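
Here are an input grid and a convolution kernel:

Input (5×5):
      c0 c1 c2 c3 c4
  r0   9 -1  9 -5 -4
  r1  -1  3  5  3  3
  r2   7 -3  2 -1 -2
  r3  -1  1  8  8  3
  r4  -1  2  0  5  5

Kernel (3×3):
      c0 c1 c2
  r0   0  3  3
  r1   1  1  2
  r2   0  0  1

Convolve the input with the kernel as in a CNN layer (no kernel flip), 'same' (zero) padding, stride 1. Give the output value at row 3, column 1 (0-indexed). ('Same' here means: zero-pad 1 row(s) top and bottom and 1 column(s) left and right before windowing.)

13

The receptive field on the zero-padded input at this output position is [7 -3 2 / -1 1 8 / -1 2 0]. Elementwise product with the kernel and sum: -3·3 + 2·3 + -1·1 + 1·1 + 8·2 + 0·1.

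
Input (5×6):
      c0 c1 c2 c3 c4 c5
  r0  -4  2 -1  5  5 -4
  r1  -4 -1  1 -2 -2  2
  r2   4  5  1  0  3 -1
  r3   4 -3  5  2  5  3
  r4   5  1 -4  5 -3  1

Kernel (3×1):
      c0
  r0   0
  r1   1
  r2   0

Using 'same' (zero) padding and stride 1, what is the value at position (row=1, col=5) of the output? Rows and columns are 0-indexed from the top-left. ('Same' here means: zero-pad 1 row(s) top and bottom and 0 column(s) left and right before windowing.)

The receptive field on the zero-padded input at this output position is [-4 / 2 / -1]. Elementwise product with the kernel and sum: 2·1.

2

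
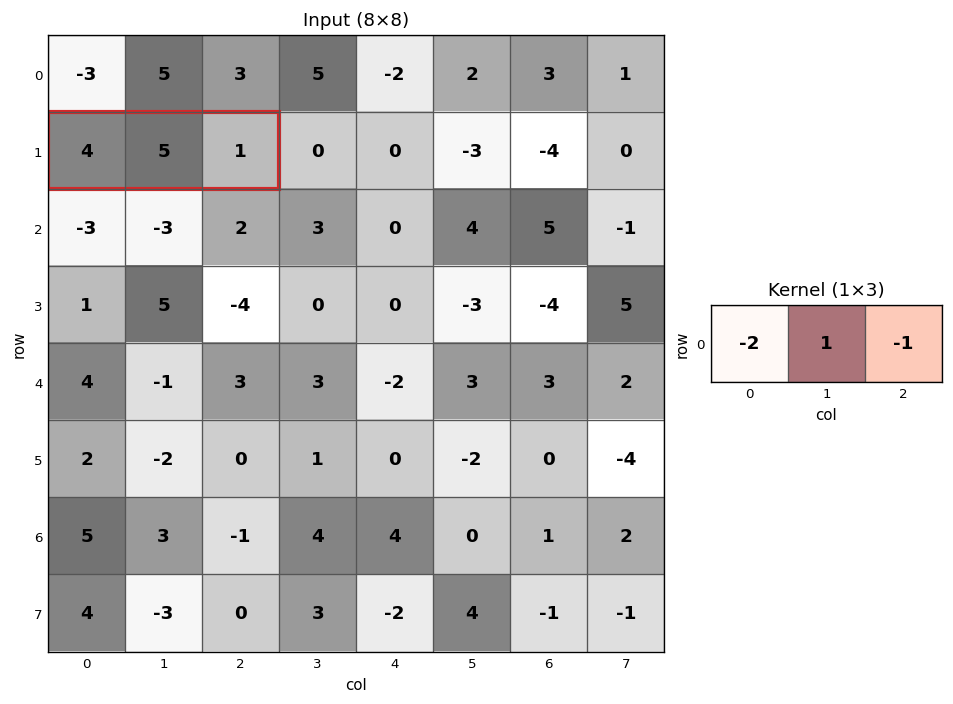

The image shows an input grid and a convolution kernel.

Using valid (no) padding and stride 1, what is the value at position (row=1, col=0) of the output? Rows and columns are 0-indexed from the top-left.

-4

The receptive field on the input at this output position is [4 5 1]. Elementwise product with the kernel and sum: 4·-2 + 5·1 + 1·-1.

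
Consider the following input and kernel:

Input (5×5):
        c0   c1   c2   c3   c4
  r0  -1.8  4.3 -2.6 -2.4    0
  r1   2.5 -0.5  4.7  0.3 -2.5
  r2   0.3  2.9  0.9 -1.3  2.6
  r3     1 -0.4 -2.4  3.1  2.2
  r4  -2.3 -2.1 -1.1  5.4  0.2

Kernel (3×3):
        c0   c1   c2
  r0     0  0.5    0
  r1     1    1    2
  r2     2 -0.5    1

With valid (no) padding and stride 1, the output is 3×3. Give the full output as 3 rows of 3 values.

Output[0,0]: The receptive field on the input at this output position is [-1.8 4.3 -2.6 / 2.5 -0.5 4.7 / 0.3 2.9 0.9]. Elementwise product with the kernel and sum: 4.3·0.5 + 2.5·1 + -0.5·1 + 4.7·2 + 0.3·2 + 2.9·-0.5 + 0.9·1.
Output[0,1]: The receptive field on the input at this output position is [4.3 -2.6 -2.4 / -0.5 4.7 0.3 / 2.9 0.9 -1.3]. Elementwise product with the kernel and sum: -2.6·0.5 + -0.5·1 + 4.7·1 + 0.3·2 + 2.9·2 + 0.9·-0.5 + -1.3·1.

13.6 7.55 3.85
4.55 7.05 0.8
-7.4 5.6 -0.25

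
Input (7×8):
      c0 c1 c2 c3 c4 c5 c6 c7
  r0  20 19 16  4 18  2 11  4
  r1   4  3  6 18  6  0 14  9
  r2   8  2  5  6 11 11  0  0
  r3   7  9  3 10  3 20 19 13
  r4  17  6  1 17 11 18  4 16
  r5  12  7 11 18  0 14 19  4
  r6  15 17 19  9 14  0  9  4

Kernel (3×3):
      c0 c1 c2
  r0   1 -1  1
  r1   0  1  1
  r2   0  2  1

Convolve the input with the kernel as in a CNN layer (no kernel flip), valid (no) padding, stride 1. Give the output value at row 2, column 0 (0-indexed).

36

The receptive field on the input at this output position is [8 2 5 / 7 9 3 / 17 6 1]. Elementwise product with the kernel and sum: 8·1 + 2·-1 + 5·1 + 9·1 + 3·1 + 6·2 + 1·1.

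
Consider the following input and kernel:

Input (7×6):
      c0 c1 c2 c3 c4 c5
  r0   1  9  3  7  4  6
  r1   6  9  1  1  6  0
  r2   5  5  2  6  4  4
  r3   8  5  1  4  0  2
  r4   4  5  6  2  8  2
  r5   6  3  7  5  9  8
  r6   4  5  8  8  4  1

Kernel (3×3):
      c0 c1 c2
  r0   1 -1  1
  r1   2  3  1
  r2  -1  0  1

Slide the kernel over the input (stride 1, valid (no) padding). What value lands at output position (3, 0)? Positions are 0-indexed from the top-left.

The receptive field on the input at this output position is [8 5 1 / 4 5 6 / 6 3 7]. Elementwise product with the kernel and sum: 8·1 + 5·-1 + 1·1 + 4·2 + 5·3 + 6·1 + 6·-1 + 7·1.

34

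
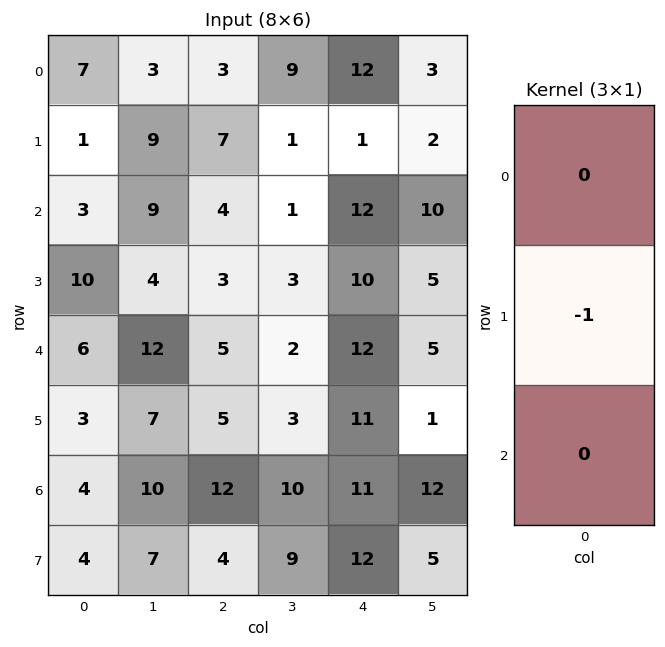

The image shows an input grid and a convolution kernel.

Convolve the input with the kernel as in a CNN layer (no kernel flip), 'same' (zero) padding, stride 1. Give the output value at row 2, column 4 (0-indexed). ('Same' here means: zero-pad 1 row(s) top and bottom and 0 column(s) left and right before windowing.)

The receptive field on the zero-padded input at this output position is [1 / 12 / 10]. Elementwise product with the kernel and sum: 12·-1.

-12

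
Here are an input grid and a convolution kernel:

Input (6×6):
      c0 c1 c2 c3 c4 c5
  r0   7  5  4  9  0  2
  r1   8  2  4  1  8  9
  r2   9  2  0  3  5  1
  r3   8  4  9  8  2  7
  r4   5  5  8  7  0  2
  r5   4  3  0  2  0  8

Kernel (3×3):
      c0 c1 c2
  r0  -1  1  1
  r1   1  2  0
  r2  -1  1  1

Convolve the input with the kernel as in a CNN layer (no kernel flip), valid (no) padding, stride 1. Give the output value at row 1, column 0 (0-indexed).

The receptive field on the input at this output position is [8 2 4 / 9 2 0 / 8 4 9]. Elementwise product with the kernel and sum: 8·-1 + 2·1 + 4·1 + 9·1 + 2·2 + 8·-1 + 4·1 + 9·1.

16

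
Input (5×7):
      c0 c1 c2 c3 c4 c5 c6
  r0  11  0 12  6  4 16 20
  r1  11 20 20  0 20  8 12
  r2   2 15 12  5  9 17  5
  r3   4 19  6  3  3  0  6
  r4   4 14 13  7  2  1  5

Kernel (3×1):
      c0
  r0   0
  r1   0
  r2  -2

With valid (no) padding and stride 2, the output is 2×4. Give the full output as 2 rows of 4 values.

-4 -24 -18 -10
-8 -26 -4 -10

Output[0,0]: The receptive field on the input at this output position is [11 / 11 / 2]. Elementwise product with the kernel and sum: 2·-2.
Output[0,1]: The receptive field on the input at this output position is [12 / 20 / 12]. Elementwise product with the kernel and sum: 12·-2.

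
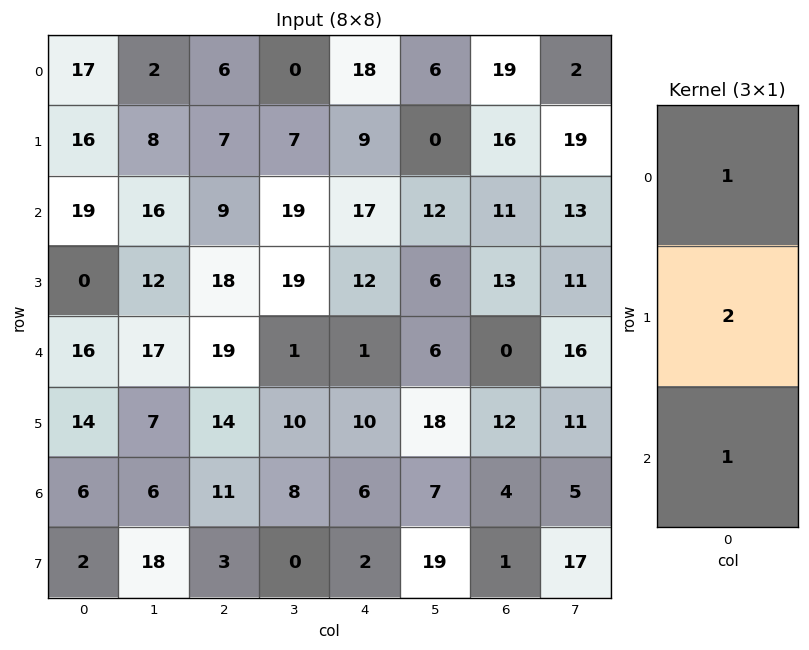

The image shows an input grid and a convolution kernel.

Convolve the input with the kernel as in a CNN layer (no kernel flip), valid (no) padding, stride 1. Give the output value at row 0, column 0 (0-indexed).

The receptive field on the input at this output position is [17 / 16 / 19]. Elementwise product with the kernel and sum: 17·1 + 16·2 + 19·1.

68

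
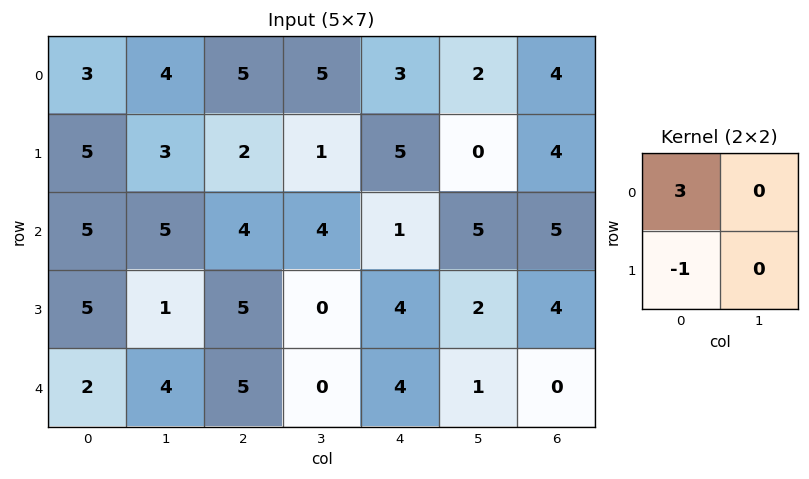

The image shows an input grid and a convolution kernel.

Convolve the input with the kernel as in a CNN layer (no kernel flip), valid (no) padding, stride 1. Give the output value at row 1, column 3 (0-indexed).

The receptive field on the input at this output position is [1 5 / 4 1]. Elementwise product with the kernel and sum: 1·3 + 4·-1.

-1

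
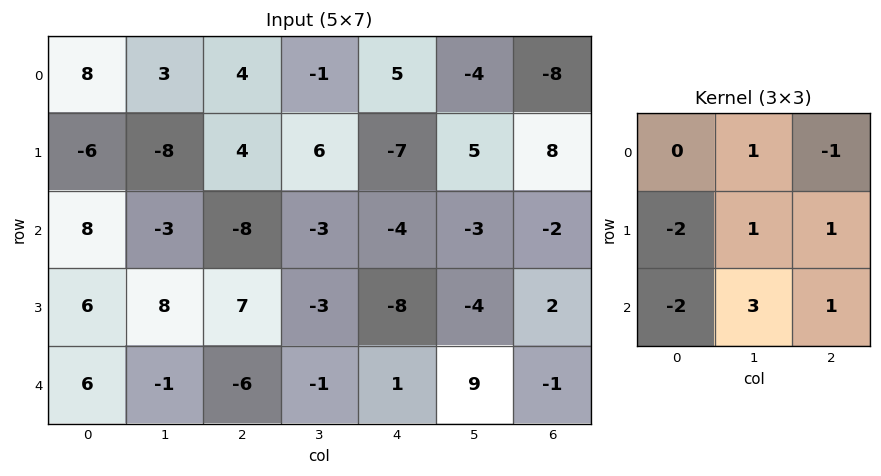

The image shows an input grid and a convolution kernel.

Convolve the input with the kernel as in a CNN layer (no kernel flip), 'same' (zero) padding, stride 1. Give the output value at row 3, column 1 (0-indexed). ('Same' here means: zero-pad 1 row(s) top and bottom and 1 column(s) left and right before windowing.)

The receptive field on the zero-padded input at this output position is [8 -3 -8 / 6 8 7 / 6 -1 -6]. Elementwise product with the kernel and sum: -3·1 + -8·-1 + 6·-2 + 8·1 + 7·1 + 6·-2 + -1·3 + -6·1.

-13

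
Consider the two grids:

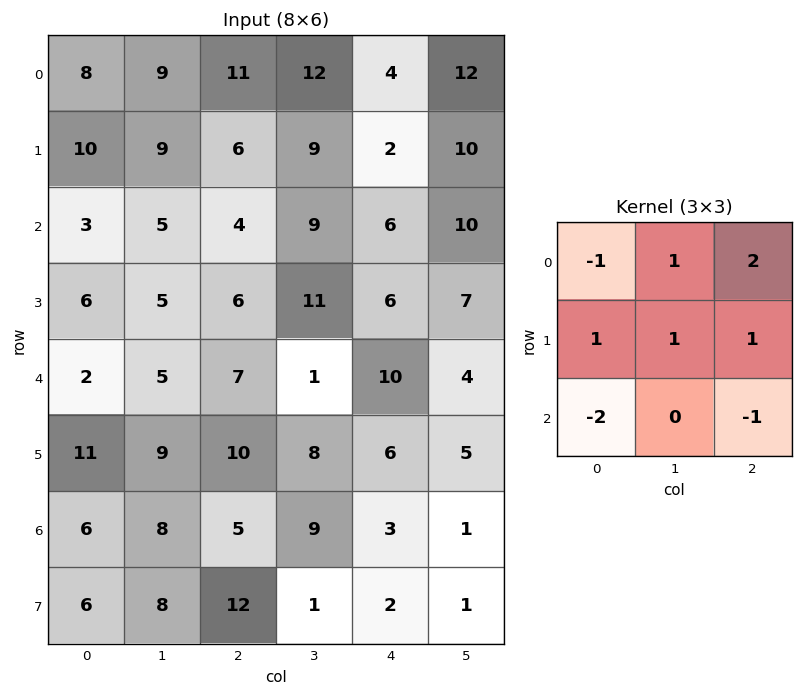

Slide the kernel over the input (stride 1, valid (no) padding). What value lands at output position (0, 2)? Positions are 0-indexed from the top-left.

The receptive field on the input at this output position is [11 12 4 / 6 9 2 / 4 9 6]. Elementwise product with the kernel and sum: 11·-1 + 12·1 + 4·2 + 6·1 + 9·1 + 2·1 + 4·-2 + 6·-1.

12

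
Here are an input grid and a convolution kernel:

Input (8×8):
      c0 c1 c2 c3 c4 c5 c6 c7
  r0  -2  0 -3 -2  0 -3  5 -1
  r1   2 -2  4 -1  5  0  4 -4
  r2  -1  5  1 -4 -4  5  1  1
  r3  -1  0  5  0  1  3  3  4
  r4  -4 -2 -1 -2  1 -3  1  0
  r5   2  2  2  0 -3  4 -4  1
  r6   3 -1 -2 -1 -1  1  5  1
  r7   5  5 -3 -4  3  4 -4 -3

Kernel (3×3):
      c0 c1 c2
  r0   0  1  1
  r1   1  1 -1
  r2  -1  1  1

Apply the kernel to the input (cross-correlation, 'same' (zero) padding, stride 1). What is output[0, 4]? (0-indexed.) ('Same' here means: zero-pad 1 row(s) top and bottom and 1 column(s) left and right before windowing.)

7

The receptive field on the zero-padded input at this output position is [0 0 0 / -2 0 -3 / -1 5 0]. Elementwise product with the kernel and sum: 0·1 + 0·1 + -2·1 + 0·1 + -3·-1 + -1·-1 + 5·1 + 0·1.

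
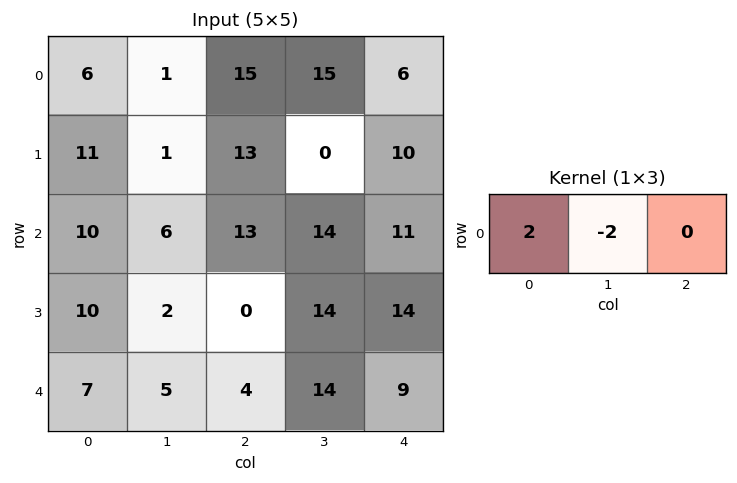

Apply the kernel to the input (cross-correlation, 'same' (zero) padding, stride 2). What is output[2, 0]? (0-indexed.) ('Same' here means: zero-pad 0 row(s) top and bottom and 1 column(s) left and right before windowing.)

The receptive field on the zero-padded input at this output position is [0 7 5]. Elementwise product with the kernel and sum: 0·2 + 7·-2.

-14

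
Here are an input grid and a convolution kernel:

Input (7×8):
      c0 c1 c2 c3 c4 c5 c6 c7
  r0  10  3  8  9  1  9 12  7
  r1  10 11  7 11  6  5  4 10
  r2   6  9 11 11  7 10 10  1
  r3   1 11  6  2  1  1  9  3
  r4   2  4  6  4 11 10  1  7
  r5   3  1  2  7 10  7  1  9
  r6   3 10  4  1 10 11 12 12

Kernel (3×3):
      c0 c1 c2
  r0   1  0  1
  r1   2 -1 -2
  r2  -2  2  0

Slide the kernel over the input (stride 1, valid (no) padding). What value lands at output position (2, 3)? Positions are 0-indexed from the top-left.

36

The receptive field on the input at this output position is [11 7 10 / 2 1 1 / 4 11 10]. Elementwise product with the kernel and sum: 11·1 + 10·1 + 2·2 + 1·-1 + 1·-2 + 4·-2 + 11·2.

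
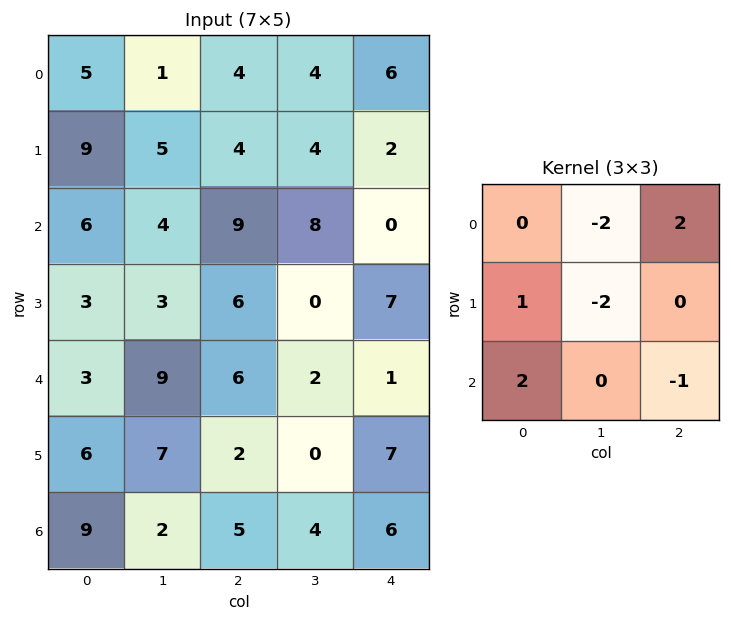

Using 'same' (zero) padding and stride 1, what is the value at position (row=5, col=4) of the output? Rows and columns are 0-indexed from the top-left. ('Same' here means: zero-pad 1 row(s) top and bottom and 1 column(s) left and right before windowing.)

The receptive field on the zero-padded input at this output position is [2 1 0 / 0 7 0 / 4 6 0]. Elementwise product with the kernel and sum: 1·-2 + 0·2 + 0·1 + 7·-2 + 4·2 + 0·-1.

-8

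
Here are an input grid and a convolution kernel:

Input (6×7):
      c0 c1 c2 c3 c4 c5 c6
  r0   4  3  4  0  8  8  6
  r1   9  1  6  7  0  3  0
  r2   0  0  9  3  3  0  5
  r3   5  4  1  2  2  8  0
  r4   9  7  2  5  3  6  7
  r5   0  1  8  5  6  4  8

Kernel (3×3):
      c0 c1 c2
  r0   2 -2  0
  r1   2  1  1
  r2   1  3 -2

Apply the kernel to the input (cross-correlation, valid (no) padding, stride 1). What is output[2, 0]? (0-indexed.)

41

The receptive field on the input at this output position is [0 0 9 / 5 4 1 / 9 7 2]. Elementwise product with the kernel and sum: 0·2 + 0·-2 + 5·2 + 4·1 + 1·1 + 9·1 + 7·3 + 2·-2.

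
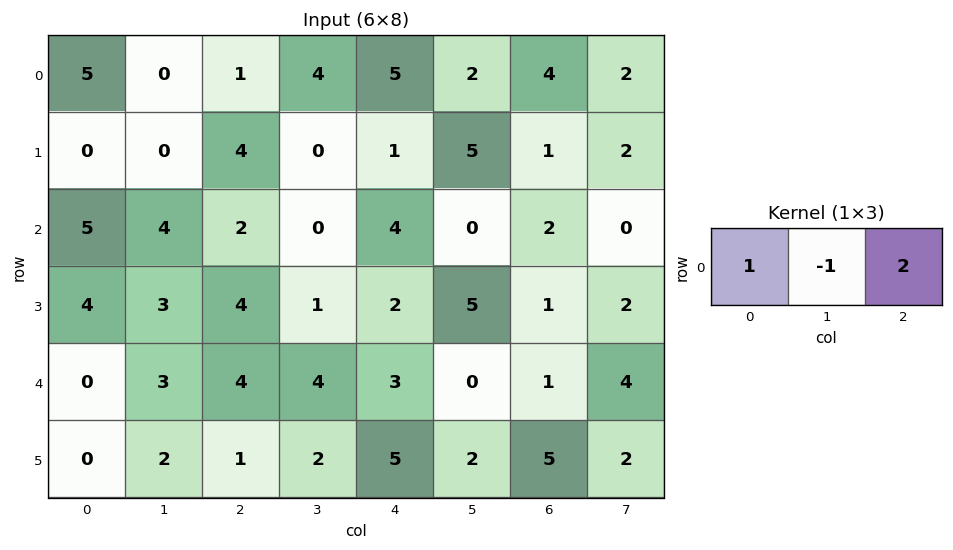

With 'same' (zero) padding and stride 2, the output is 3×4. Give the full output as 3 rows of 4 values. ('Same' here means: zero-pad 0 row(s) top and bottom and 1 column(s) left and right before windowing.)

Output[0,0]: The receptive field on the zero-padded input at this output position is [0 5 0]. Elementwise product with the kernel and sum: 0·1 + 5·-1 + 0·2.

-5 7 3 2
3 2 -4 -2
6 7 1 7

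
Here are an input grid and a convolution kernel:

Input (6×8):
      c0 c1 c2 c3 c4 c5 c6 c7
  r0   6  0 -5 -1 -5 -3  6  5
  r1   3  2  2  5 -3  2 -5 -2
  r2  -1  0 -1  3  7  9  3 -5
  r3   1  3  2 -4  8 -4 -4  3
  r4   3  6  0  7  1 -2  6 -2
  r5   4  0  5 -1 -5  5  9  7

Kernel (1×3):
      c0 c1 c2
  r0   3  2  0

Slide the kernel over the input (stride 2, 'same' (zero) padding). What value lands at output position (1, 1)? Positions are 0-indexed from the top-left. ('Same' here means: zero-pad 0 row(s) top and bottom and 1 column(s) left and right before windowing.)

-2

The receptive field on the zero-padded input at this output position is [0 -1 3]. Elementwise product with the kernel and sum: 0·3 + -1·2.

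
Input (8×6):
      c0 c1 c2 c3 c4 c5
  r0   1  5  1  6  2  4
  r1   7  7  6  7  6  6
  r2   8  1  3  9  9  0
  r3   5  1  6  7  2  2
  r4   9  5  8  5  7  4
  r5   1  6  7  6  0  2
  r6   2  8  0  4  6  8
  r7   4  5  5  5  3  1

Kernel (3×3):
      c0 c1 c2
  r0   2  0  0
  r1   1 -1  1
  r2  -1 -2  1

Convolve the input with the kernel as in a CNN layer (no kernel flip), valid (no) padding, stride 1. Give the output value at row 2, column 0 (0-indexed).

The receptive field on the input at this output position is [8 1 3 / 5 1 6 / 9 5 8]. Elementwise product with the kernel and sum: 8·2 + 5·1 + 1·-1 + 6·1 + 9·-1 + 5·-2 + 8·1.

15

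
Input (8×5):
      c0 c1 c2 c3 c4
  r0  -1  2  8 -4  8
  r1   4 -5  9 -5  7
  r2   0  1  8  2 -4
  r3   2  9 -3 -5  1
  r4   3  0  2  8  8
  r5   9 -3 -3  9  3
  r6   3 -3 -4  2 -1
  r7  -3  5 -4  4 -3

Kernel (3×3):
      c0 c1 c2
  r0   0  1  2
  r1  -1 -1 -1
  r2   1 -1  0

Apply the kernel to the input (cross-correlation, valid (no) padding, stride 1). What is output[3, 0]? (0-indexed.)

10

The receptive field on the input at this output position is [2 9 -3 / 3 0 2 / 9 -3 -3]. Elementwise product with the kernel and sum: 9·1 + -3·2 + 3·-1 + 0·-1 + 2·-1 + 9·1 + -3·-1.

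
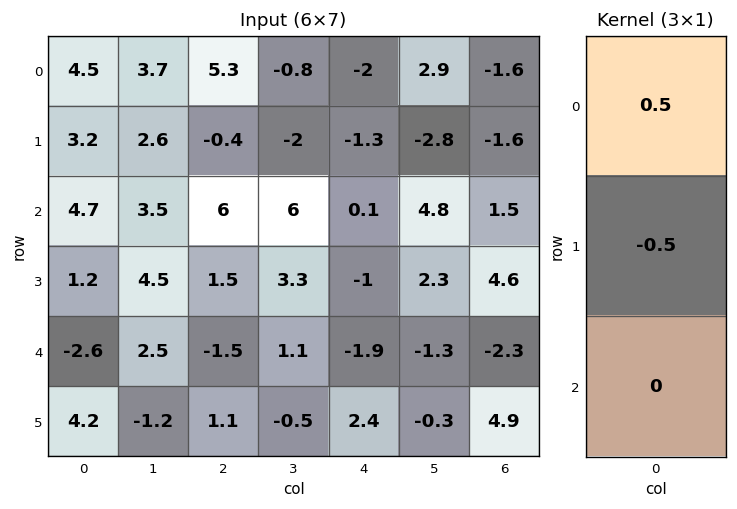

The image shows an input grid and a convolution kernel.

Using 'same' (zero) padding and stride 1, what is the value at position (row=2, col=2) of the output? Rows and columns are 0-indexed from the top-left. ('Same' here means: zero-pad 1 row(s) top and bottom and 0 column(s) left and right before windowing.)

-3.2

The receptive field on the zero-padded input at this output position is [-0.4 / 6 / 1.5]. Elementwise product with the kernel and sum: -0.4·0.5 + 6·-0.5.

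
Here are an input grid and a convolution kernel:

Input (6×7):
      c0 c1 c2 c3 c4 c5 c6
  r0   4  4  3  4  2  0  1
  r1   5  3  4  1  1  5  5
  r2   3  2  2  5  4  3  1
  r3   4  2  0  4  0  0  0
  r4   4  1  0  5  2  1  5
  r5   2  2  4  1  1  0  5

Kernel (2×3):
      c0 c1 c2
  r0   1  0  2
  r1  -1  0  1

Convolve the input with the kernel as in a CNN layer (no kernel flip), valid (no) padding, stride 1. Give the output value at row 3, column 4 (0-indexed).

3

The receptive field on the input at this output position is [0 0 0 / 2 1 5]. Elementwise product with the kernel and sum: 0·1 + 0·2 + 2·-1 + 5·1.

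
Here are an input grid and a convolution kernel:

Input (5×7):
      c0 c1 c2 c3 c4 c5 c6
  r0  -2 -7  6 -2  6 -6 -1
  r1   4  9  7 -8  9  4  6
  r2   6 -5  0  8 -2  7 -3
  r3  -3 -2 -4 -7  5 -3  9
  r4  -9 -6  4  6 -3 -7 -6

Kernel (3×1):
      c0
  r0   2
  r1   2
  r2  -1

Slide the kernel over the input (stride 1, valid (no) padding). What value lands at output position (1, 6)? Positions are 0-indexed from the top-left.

-3

The receptive field on the input at this output position is [6 / -3 / 9]. Elementwise product with the kernel and sum: 6·2 + -3·2 + 9·-1.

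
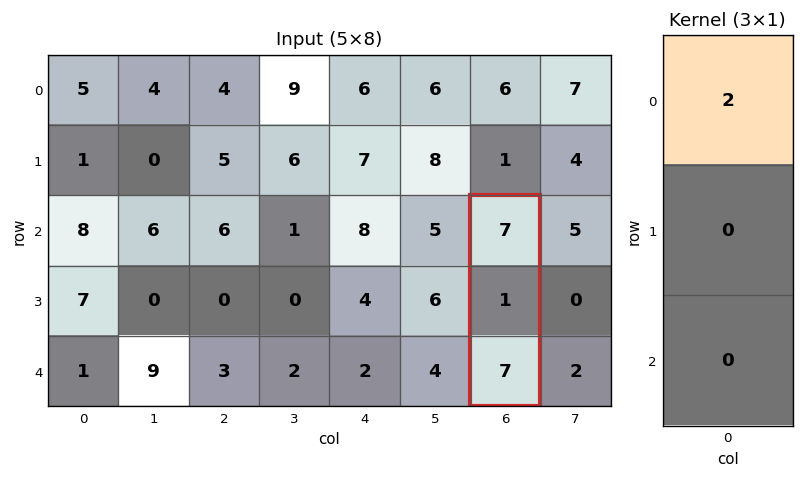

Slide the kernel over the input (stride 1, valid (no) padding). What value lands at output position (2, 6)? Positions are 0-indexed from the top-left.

The receptive field on the input at this output position is [7 / 1 / 7]. Elementwise product with the kernel and sum: 7·2.

14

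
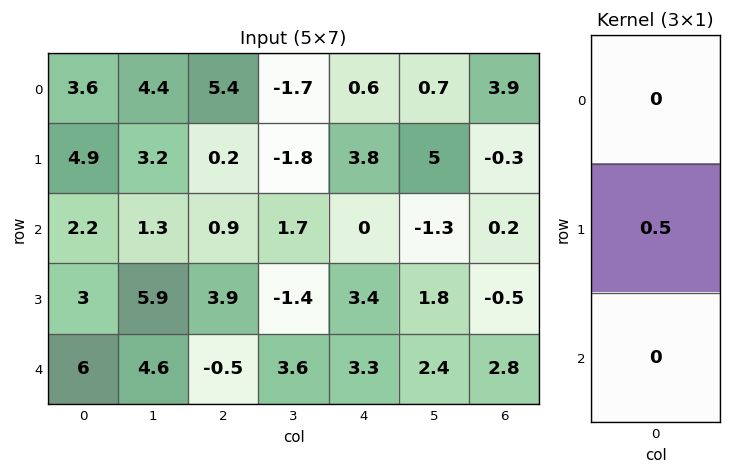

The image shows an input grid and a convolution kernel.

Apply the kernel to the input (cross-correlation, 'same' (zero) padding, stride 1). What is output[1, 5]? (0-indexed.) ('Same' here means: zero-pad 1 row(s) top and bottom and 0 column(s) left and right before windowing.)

2.5

The receptive field on the zero-padded input at this output position is [0.7 / 5 / -1.3]. Elementwise product with the kernel and sum: 5·0.5.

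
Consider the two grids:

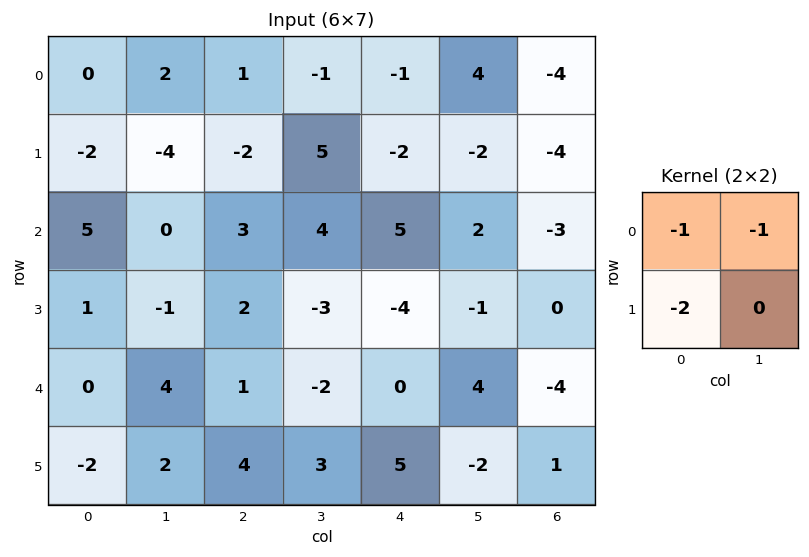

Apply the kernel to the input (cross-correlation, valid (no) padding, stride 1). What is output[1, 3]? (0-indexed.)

-11

The receptive field on the input at this output position is [5 -2 / 4 5]. Elementwise product with the kernel and sum: 5·-1 + -2·-1 + 4·-2.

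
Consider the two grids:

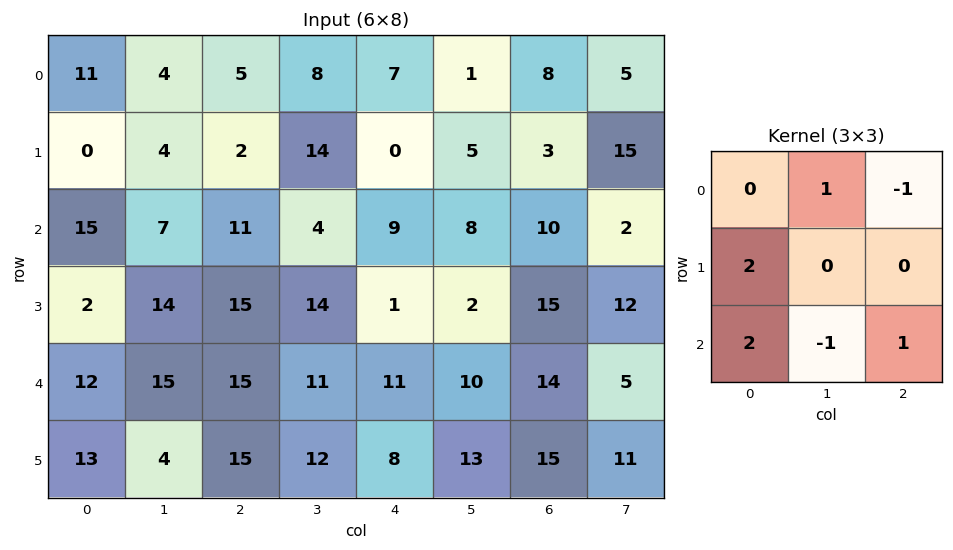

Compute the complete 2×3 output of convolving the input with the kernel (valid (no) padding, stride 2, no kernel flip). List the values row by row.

Output[0,0]: The receptive field on the input at this output position is [11 4 5 / 0 4 2 / 15 7 11]. Elementwise product with the kernel and sum: 4·1 + 5·-1 + 0·2 + 15·2 + 7·-1 + 11·1.
Output[0,1]: The receptive field on the input at this output position is [5 8 7 / 2 14 0 / 11 4 9]. Elementwise product with the kernel and sum: 8·1 + 7·-1 + 2·2 + 11·2 + 4·-1 + 9·1.

33 32 13
24 55 26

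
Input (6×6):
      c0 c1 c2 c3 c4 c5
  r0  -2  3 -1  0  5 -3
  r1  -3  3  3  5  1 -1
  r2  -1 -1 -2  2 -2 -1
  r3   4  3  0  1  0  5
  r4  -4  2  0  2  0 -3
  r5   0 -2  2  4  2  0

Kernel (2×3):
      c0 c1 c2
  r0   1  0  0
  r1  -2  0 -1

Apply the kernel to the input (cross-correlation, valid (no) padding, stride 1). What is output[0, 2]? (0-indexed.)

-8

The receptive field on the input at this output position is [-1 0 5 / 3 5 1]. Elementwise product with the kernel and sum: -1·1 + 3·-2 + 1·-1.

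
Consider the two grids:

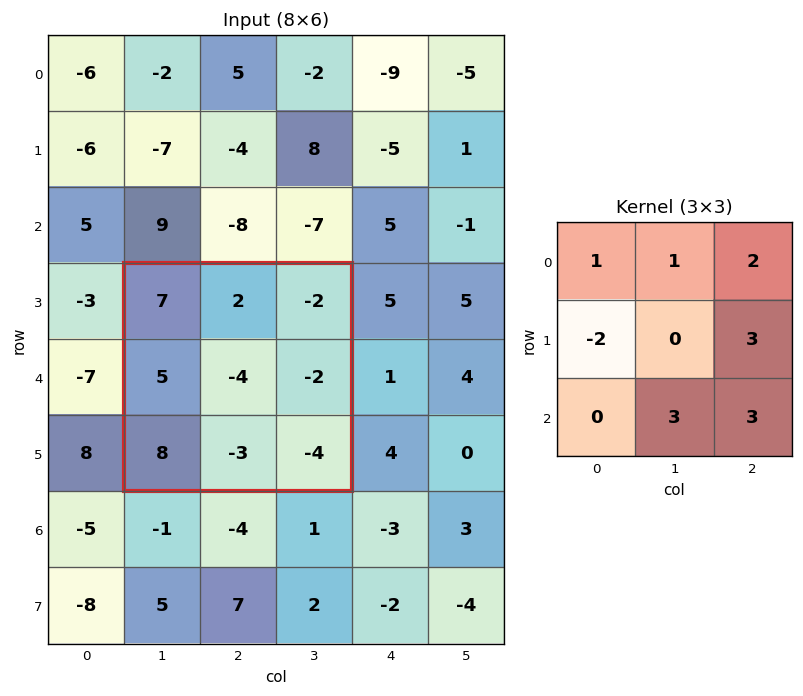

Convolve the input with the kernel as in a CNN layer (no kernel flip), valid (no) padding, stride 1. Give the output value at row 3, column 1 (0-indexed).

-32

The receptive field on the input at this output position is [7 2 -2 / 5 -4 -2 / 8 -3 -4]. Elementwise product with the kernel and sum: 7·1 + 2·1 + -2·2 + 5·-2 + -2·3 + -3·3 + -4·3.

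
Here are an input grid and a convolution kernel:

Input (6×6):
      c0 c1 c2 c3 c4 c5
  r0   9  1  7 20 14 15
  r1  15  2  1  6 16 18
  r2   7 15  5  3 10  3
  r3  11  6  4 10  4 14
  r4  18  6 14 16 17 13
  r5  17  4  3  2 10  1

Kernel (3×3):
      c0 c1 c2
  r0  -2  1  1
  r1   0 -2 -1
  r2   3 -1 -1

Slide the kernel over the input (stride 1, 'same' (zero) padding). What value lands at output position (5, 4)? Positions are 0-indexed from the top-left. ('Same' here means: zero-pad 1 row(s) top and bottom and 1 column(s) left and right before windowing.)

The receptive field on the zero-padded input at this output position is [16 17 13 / 2 10 1 / 0 0 0]. Elementwise product with the kernel and sum: 16·-2 + 17·1 + 13·1 + 10·-2 + 1·-1 + 0·3 + 0·-1 + 0·-1.

-23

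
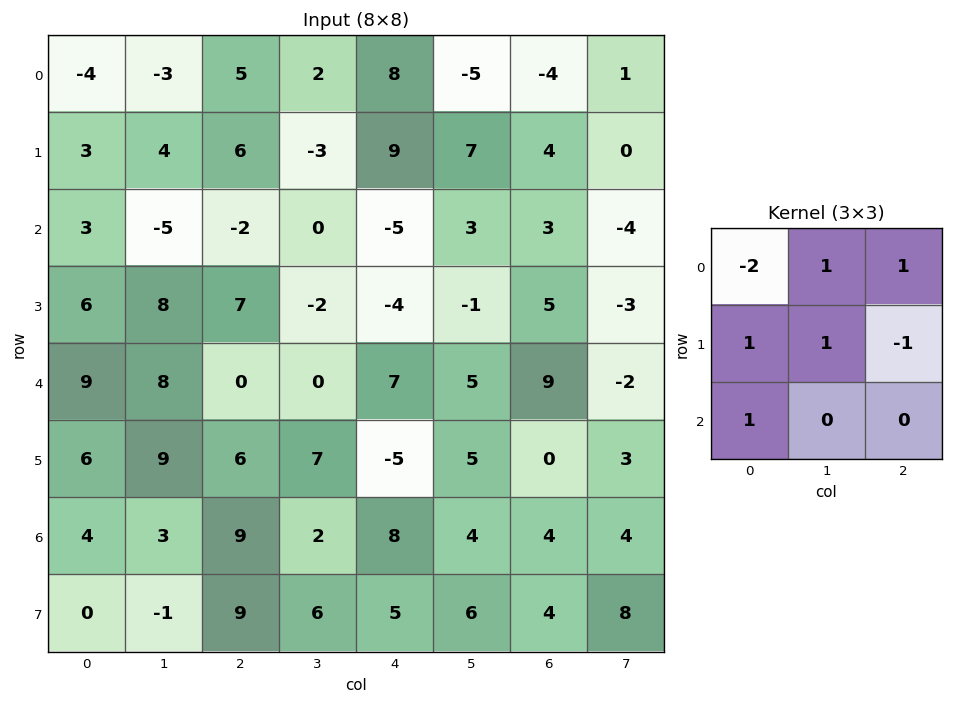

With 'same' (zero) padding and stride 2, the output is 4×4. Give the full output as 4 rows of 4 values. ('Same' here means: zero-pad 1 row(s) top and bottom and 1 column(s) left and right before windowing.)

-1 4 12 -3
15 -4 12 -1
15 6 8 25
16 4 -2 3

Output[0,0]: The receptive field on the zero-padded input at this output position is [0 0 0 / 0 -4 -3 / 0 3 4]. Elementwise product with the kernel and sum: 0·-2 + 0·1 + 0·1 + 0·1 + -4·1 + -3·-1 + 0·1.
Output[0,1]: The receptive field on the zero-padded input at this output position is [0 0 0 / -3 5 2 / 4 6 -3]. Elementwise product with the kernel and sum: 0·-2 + 0·1 + 0·1 + -3·1 + 5·1 + 2·-1 + 4·1.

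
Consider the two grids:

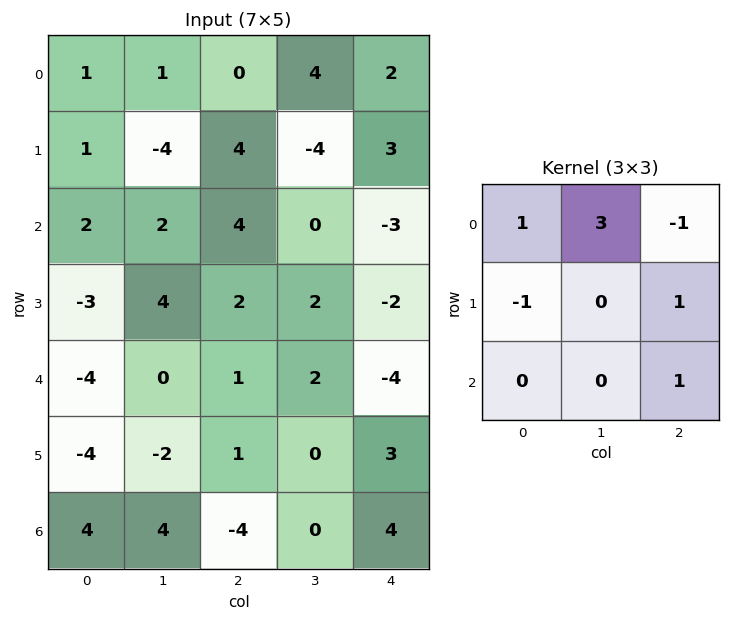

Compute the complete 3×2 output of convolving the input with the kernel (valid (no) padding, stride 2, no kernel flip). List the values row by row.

11 6
10 -1
-4 17

Output[0,0]: The receptive field on the input at this output position is [1 1 0 / 1 -4 4 / 2 2 4]. Elementwise product with the kernel and sum: 1·1 + 1·3 + 0·-1 + 1·-1 + 4·1 + 4·1.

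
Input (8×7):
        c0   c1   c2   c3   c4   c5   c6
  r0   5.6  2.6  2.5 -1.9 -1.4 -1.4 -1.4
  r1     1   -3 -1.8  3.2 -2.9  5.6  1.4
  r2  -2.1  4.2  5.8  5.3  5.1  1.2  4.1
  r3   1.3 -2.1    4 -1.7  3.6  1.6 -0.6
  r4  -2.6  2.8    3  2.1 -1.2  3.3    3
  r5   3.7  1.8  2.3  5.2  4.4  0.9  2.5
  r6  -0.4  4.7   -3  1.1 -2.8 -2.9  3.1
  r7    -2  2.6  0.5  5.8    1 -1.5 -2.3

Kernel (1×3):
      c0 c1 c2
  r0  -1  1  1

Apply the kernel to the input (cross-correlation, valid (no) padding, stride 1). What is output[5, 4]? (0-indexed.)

The receptive field on the input at this output position is [4.4 0.9 2.5]. Elementwise product with the kernel and sum: 4.4·-1 + 0.9·1 + 2.5·1.

-1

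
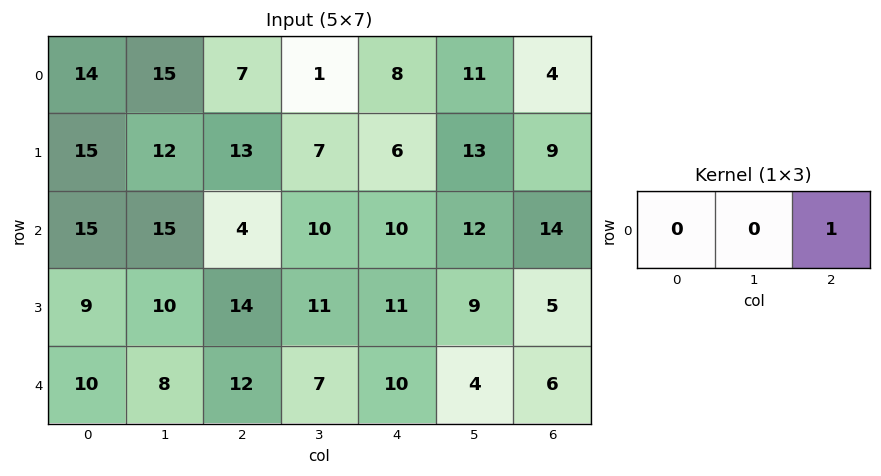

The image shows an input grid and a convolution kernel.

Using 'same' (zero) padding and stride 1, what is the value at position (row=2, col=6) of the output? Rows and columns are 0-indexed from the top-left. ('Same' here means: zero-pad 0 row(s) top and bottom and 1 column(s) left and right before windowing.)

0

The receptive field on the zero-padded input at this output position is [12 14 0]. Elementwise product with the kernel and sum: 0·1.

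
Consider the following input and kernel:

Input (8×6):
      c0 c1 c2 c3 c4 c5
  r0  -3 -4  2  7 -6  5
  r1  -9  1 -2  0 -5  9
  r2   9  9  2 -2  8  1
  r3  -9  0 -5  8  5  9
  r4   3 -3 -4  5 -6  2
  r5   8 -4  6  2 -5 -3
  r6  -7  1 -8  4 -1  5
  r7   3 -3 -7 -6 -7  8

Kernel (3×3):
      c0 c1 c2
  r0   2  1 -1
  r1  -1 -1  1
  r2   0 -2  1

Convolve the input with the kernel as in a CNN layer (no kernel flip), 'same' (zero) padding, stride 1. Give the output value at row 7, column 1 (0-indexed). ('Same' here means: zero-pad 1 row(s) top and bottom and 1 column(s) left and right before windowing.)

-12

The receptive field on the zero-padded input at this output position is [-7 1 -8 / 3 -3 -7 / 0 0 0]. Elementwise product with the kernel and sum: -7·2 + 1·1 + -8·-1 + 3·-1 + -3·-1 + -7·1 + 0·-2 + 0·1.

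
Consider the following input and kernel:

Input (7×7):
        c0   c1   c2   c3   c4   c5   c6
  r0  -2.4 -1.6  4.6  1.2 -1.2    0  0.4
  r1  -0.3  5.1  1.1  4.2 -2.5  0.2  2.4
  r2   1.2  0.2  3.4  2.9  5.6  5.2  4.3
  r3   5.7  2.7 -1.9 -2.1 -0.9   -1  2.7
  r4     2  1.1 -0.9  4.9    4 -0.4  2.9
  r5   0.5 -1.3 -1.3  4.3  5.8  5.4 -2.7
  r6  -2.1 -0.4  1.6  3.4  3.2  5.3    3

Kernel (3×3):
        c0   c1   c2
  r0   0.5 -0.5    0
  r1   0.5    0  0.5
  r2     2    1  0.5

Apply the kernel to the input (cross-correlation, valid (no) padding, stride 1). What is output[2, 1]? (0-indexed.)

2.45

The receptive field on the input at this output position is [0.2 3.4 2.9 / 2.7 -1.9 -2.1 / 1.1 -0.9 4.9]. Elementwise product with the kernel and sum: 0.2·0.5 + 3.4·-0.5 + 2.7·0.5 + -2.1·0.5 + 1.1·2 + -0.9·1 + 4.9·0.5.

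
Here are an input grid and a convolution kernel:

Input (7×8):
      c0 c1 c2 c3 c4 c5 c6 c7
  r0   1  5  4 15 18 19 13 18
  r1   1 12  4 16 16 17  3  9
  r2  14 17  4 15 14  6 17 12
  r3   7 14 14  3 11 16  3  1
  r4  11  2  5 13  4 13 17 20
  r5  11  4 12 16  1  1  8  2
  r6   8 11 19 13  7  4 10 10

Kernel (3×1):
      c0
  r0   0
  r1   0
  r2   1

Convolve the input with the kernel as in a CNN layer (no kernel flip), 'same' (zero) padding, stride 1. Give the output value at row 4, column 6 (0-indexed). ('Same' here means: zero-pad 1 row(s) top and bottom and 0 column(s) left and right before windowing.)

8

The receptive field on the zero-padded input at this output position is [3 / 17 / 8]. Elementwise product with the kernel and sum: 8·1.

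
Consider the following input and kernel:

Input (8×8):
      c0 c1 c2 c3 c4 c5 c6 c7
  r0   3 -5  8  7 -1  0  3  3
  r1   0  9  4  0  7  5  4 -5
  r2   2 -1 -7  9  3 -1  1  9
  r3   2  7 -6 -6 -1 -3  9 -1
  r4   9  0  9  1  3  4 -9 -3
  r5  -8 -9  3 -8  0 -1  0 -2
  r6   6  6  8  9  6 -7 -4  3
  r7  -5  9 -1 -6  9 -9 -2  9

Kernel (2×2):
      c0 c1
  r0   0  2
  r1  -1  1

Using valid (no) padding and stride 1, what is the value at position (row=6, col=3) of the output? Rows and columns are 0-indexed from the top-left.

The receptive field on the input at this output position is [9 6 / -6 9]. Elementwise product with the kernel and sum: 6·2 + -6·-1 + 9·1.

27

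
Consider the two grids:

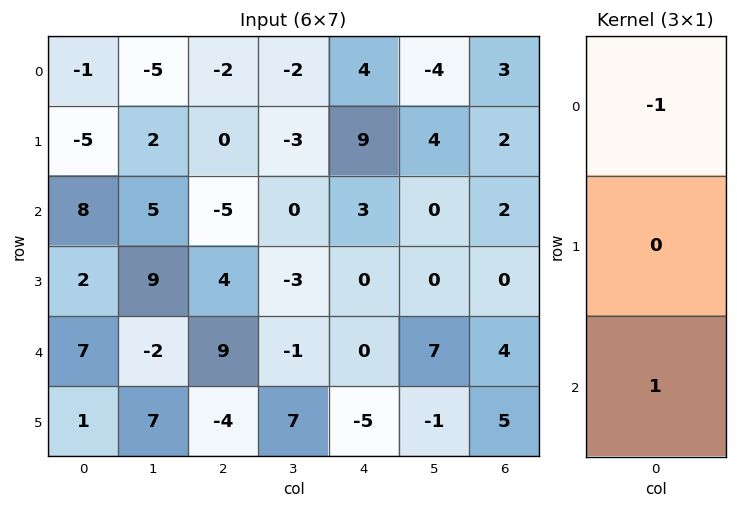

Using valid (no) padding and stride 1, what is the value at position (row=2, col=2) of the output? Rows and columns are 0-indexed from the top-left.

14

The receptive field on the input at this output position is [-5 / 4 / 9]. Elementwise product with the kernel and sum: -5·-1 + 9·1.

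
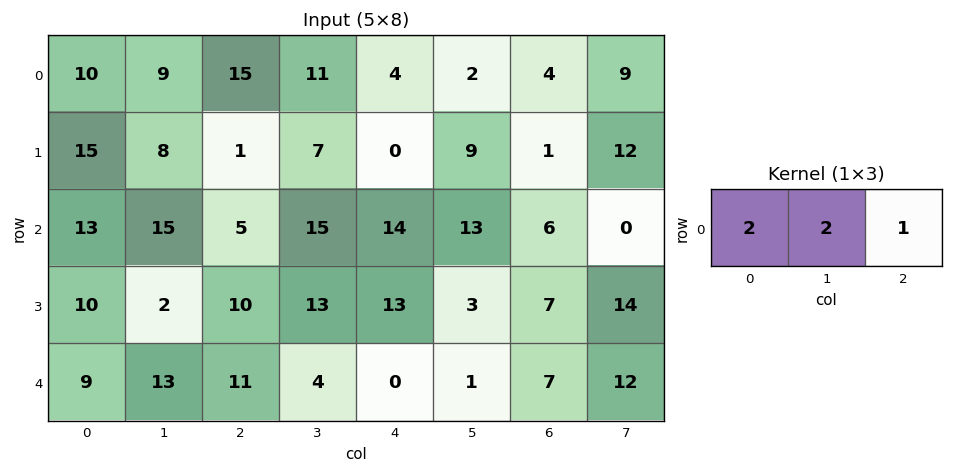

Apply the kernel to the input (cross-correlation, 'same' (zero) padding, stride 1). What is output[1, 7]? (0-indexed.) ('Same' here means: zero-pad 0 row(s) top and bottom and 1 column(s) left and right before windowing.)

The receptive field on the zero-padded input at this output position is [1 12 0]. Elementwise product with the kernel and sum: 1·2 + 12·2 + 0·1.

26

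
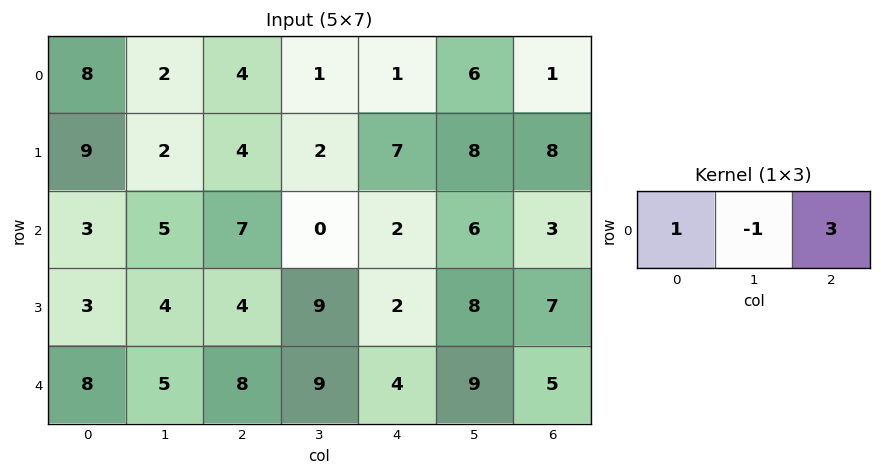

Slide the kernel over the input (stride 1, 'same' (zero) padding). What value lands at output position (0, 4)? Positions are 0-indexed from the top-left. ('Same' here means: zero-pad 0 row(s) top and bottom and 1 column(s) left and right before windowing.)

The receptive field on the zero-padded input at this output position is [1 1 6]. Elementwise product with the kernel and sum: 1·1 + 1·-1 + 6·3.

18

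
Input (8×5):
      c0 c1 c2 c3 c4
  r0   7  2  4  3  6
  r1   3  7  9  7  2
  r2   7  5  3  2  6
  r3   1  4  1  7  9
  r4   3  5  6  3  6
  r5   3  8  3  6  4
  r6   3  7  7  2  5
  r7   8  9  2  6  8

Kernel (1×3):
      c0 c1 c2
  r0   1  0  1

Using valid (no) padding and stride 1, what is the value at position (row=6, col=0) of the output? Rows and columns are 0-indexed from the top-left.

10

The receptive field on the input at this output position is [3 7 7]. Elementwise product with the kernel and sum: 3·1 + 7·1.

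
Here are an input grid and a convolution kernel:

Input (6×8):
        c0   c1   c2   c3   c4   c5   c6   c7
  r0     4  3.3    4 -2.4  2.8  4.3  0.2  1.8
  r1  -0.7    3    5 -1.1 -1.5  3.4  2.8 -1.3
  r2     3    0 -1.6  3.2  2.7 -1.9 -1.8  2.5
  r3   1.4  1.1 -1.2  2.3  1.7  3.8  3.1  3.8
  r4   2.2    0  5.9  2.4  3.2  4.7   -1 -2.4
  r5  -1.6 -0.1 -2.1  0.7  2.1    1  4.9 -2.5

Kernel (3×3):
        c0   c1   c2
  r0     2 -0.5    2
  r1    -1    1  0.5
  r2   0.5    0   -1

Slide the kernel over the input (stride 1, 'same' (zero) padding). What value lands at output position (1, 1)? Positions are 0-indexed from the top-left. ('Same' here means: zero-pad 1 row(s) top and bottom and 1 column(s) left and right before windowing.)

The receptive field on the zero-padded input at this output position is [4 3.3 4 / -0.7 3 5 / 3 0 -1.6]. Elementwise product with the kernel and sum: 4·2 + 3.3·-0.5 + 4·2 + -0.7·-1 + 3·1 + 5·0.5 + 3·0.5 + -1.6·-1.

23.65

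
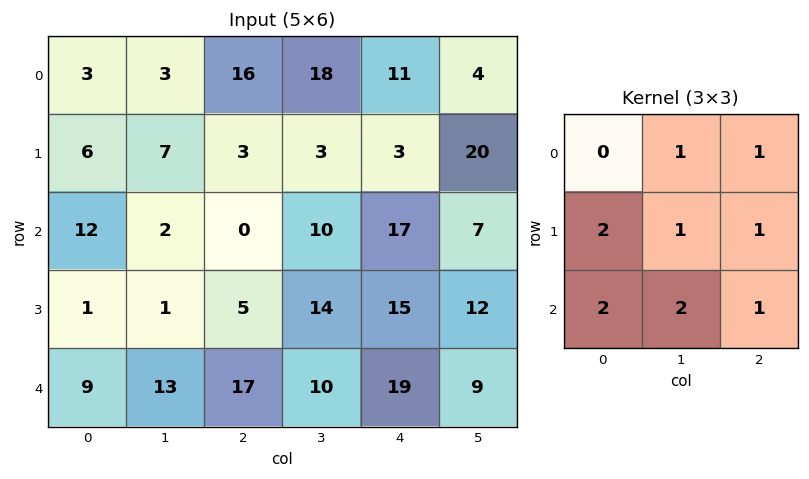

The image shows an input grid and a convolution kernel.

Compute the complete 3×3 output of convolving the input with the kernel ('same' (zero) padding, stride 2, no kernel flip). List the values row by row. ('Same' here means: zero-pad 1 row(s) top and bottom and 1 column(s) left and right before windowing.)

25 63 83
30 46 137
24 72 75

Output[0,0]: The receptive field on the zero-padded input at this output position is [0 0 0 / 0 3 3 / 0 6 7]. Elementwise product with the kernel and sum: 0·1 + 0·1 + 0·2 + 3·1 + 3·1 + 0·2 + 6·2 + 7·1.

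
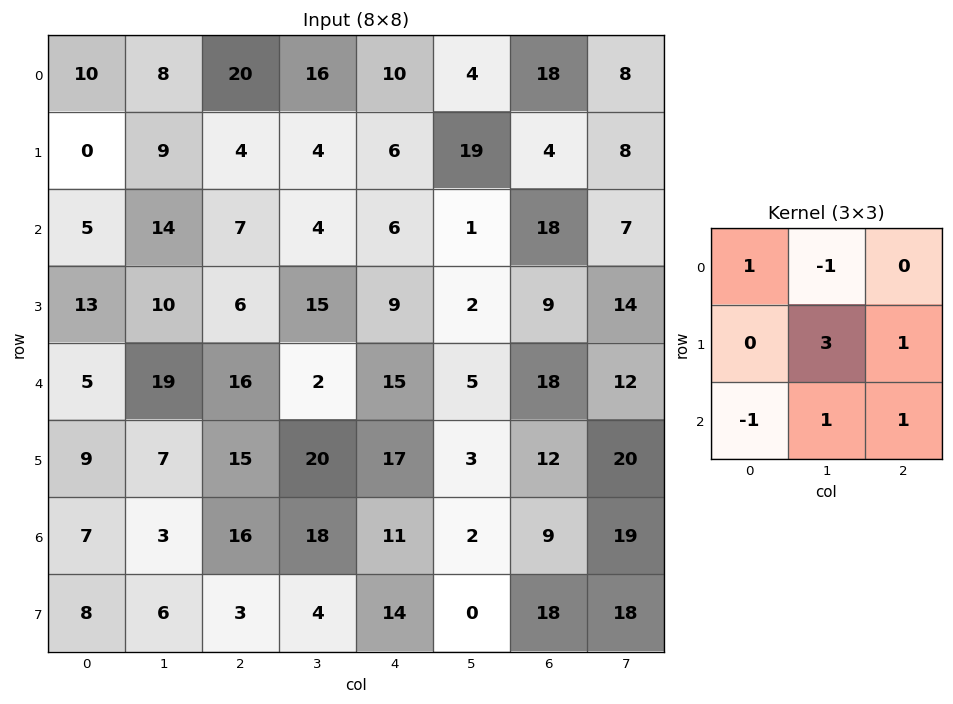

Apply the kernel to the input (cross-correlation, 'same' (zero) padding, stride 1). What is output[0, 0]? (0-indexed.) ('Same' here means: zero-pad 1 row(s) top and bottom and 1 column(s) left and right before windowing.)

47

The receptive field on the zero-padded input at this output position is [0 0 0 / 0 10 8 / 0 0 9]. Elementwise product with the kernel and sum: 0·1 + 0·-1 + 10·3 + 8·1 + 0·-1 + 0·1 + 9·1.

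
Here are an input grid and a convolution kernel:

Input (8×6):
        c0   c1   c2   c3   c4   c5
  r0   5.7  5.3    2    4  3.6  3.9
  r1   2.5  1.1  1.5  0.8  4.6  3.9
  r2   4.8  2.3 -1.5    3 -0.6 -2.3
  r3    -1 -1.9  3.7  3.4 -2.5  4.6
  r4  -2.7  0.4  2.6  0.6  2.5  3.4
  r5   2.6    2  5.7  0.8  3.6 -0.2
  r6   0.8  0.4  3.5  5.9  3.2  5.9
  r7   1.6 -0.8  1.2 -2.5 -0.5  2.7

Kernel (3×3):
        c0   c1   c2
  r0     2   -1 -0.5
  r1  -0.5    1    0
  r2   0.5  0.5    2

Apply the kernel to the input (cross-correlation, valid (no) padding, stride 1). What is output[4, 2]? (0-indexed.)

12.4

The receptive field on the input at this output position is [2.6 0.6 2.5 / 5.7 0.8 3.6 / 3.5 5.9 3.2]. Elementwise product with the kernel and sum: 2.6·2 + 0.6·-1 + 2.5·-0.5 + 5.7·-0.5 + 0.8·1 + 3.5·0.5 + 5.9·0.5 + 3.2·2.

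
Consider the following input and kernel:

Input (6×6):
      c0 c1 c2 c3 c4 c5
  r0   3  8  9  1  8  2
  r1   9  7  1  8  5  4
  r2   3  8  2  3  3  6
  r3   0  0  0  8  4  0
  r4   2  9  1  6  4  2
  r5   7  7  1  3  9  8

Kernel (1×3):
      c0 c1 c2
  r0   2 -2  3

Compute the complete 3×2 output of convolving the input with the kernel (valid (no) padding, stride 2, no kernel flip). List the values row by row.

17 40
-4 7
-11 2

Output[0,0]: The receptive field on the input at this output position is [3 8 9]. Elementwise product with the kernel and sum: 3·2 + 8·-2 + 9·3.
Output[0,1]: The receptive field on the input at this output position is [9 1 8]. Elementwise product with the kernel and sum: 9·2 + 1·-2 + 8·3.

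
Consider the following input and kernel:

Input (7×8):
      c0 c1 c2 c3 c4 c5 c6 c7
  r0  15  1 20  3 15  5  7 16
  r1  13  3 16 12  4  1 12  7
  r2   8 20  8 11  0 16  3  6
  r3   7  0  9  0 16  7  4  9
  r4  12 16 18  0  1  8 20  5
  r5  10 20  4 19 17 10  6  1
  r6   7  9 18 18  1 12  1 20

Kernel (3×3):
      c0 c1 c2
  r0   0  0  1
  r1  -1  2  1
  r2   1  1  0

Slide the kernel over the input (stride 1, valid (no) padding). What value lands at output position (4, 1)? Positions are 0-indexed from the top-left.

34

The receptive field on the input at this output position is [16 18 0 / 20 4 19 / 9 18 18]. Elementwise product with the kernel and sum: 0·1 + 20·-1 + 4·2 + 19·1 + 9·1 + 18·1.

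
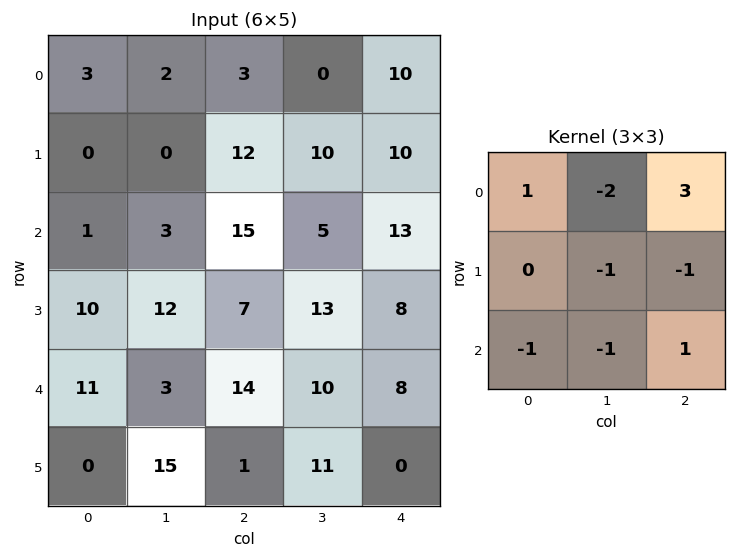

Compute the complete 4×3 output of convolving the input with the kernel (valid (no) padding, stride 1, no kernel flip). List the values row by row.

7 -39 6
3 -20 -8
21 -39 7
-24 8 -25

Output[0,0]: The receptive field on the input at this output position is [3 2 3 / 0 0 12 / 1 3 15]. Elementwise product with the kernel and sum: 3·1 + 2·-2 + 3·3 + 0·-1 + 12·-1 + 1·-1 + 3·-1 + 15·1.
Output[0,1]: The receptive field on the input at this output position is [2 3 0 / 0 12 10 / 3 15 5]. Elementwise product with the kernel and sum: 2·1 + 3·-2 + 0·3 + 12·-1 + 10·-1 + 3·-1 + 15·-1 + 5·1.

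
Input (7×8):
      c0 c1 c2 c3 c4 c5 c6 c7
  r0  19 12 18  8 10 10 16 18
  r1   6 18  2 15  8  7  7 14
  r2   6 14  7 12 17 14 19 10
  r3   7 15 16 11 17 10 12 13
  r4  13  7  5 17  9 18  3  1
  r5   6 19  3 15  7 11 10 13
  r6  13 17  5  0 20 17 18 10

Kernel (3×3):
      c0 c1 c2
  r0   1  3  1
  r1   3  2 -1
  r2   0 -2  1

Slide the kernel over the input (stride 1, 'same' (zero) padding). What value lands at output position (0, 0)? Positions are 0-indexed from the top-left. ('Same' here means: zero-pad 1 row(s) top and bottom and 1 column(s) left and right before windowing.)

32

The receptive field on the zero-padded input at this output position is [0 0 0 / 0 19 12 / 0 6 18]. Elementwise product with the kernel and sum: 0·1 + 0·3 + 0·1 + 0·3 + 19·2 + 12·-1 + 6·-2 + 18·1.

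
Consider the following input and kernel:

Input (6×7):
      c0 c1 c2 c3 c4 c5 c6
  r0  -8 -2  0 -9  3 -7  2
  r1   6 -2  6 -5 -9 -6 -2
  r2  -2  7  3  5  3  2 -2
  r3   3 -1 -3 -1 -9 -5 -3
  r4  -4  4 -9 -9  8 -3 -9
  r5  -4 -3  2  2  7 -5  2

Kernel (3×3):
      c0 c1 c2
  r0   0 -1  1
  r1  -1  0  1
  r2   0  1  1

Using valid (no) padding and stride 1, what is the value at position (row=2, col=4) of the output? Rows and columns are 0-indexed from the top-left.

-10

The receptive field on the input at this output position is [3 2 -2 / -9 -5 -3 / 8 -3 -9]. Elementwise product with the kernel and sum: 2·-1 + -2·1 + -9·-1 + -3·1 + -3·1 + -9·1.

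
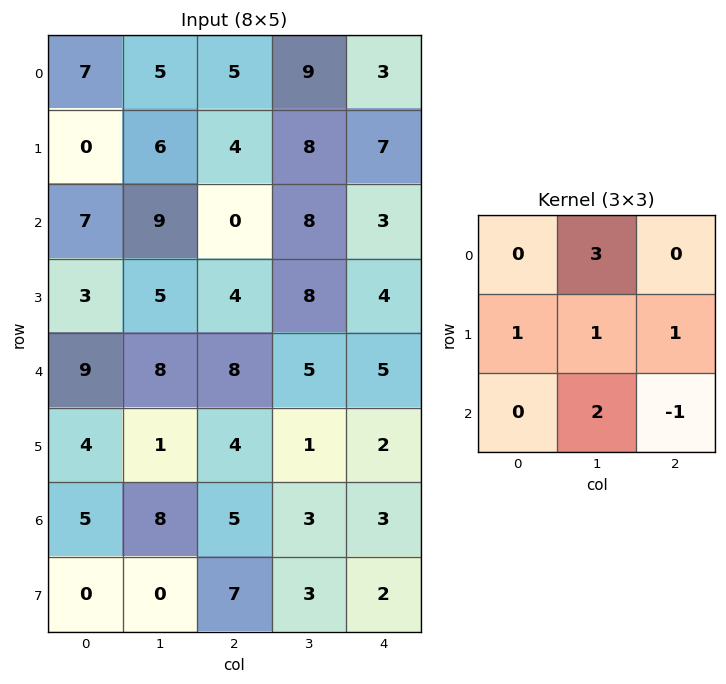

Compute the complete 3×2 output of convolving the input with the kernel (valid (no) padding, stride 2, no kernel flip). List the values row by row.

Output[0,0]: The receptive field on the input at this output position is [7 5 5 / 0 6 4 / 7 9 0]. Elementwise product with the kernel and sum: 5·3 + 0·1 + 6·1 + 4·1 + 9·2 + 0·-1.
Output[0,1]: The receptive field on the input at this output position is [5 9 3 / 4 8 7 / 0 8 3]. Elementwise product with the kernel and sum: 9·3 + 4·1 + 8·1 + 7·1 + 8·2 + 3·-1.

43 59
47 45
44 25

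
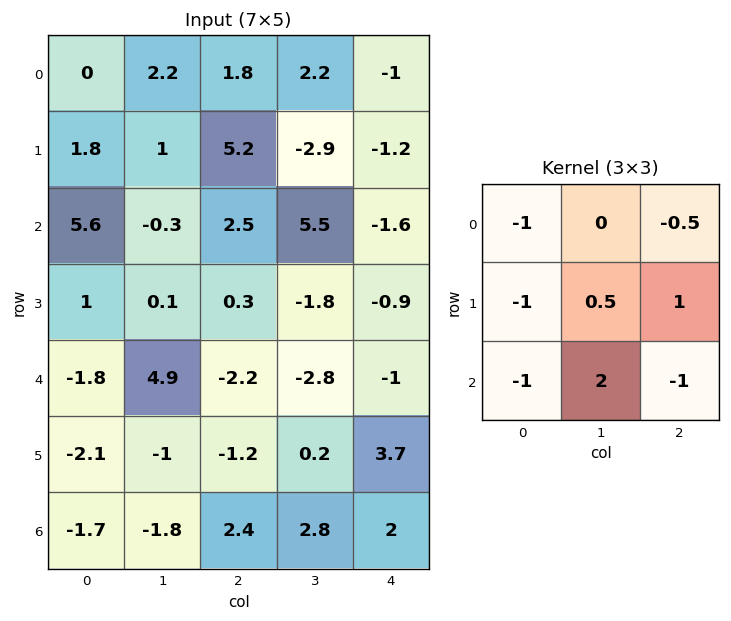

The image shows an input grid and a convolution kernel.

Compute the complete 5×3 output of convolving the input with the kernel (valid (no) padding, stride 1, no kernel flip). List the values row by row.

Output[0,0]: The receptive field on the input at this output position is [0 2.2 1.8 / 1.8 1 5.2 / 5.6 -0.3 2.5]. Elementwise product with the kernel and sum: 0·-1 + 1.8·-0.5 + 1.8·-1 + 1·0.5 + 5.2·1 + 5.6·-1 + -0.3·2 + 2.5·-1.
Output[0,1]: The receptive field on the input at this output position is [2.2 1.8 2.2 / 1 5.2 -2.9 / -0.3 2.5 5.5]. Elementwise product with the kernel and sum: 2.2·-1 + 2.2·-0.5 + 1·-1 + 5.2·0.5 + -2.9·1 + -0.3·-1 + 2.5·2 + 5.5·-1.

-5.7 -4.8 0.95
-8.75 9.8 -8.95
6.3 -10.7 -6.2
2.2 -9.6 -2.15
-1 0.9 8.9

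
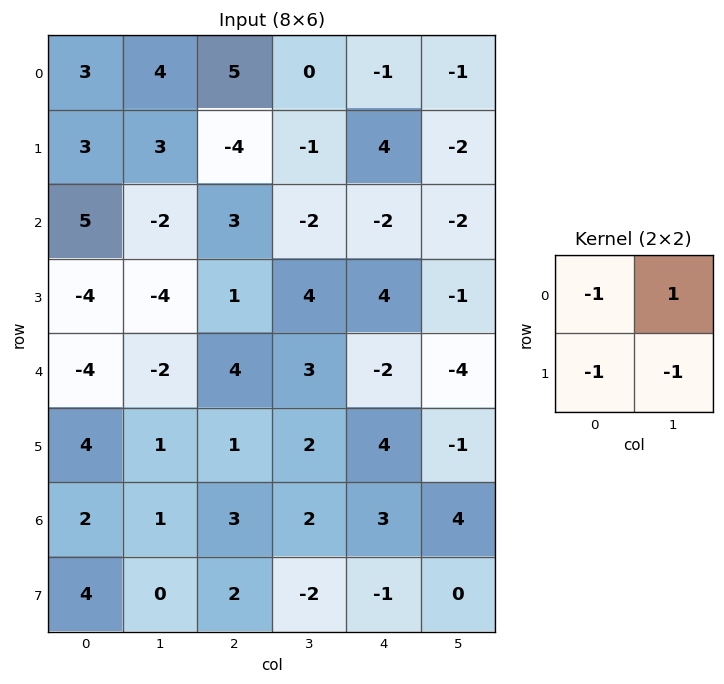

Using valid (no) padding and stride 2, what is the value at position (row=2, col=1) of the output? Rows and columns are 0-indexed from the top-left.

The receptive field on the input at this output position is [4 3 / 1 2]. Elementwise product with the kernel and sum: 4·-1 + 3·1 + 1·-1 + 2·-1.

-4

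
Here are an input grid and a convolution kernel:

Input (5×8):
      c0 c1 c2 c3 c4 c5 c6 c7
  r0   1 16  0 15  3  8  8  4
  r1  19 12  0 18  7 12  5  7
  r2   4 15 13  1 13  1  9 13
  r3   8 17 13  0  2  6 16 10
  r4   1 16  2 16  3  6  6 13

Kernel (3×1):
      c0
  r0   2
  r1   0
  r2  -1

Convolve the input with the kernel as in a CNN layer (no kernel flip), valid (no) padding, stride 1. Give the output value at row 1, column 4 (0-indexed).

12

The receptive field on the input at this output position is [7 / 13 / 2]. Elementwise product with the kernel and sum: 7·2 + 2·-1.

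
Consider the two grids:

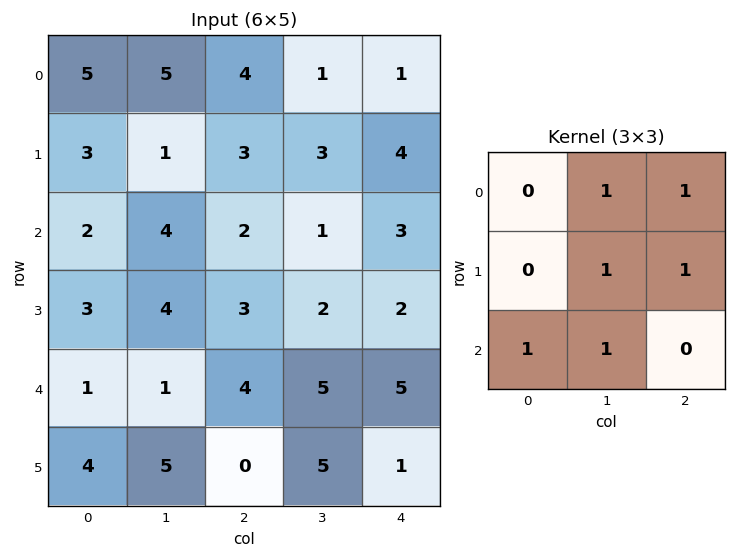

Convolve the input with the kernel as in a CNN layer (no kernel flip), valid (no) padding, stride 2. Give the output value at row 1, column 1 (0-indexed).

17

The receptive field on the input at this output position is [2 1 3 / 3 2 2 / 4 5 5]. Elementwise product with the kernel and sum: 1·1 + 3·1 + 2·1 + 2·1 + 4·1 + 5·1.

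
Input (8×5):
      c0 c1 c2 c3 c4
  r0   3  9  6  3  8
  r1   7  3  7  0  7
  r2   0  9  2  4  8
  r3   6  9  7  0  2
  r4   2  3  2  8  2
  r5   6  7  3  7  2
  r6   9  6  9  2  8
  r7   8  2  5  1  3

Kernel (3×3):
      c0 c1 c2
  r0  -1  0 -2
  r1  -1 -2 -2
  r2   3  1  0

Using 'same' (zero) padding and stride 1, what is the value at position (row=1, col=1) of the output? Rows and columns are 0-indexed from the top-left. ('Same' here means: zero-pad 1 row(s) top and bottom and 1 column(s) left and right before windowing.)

-33

The receptive field on the zero-padded input at this output position is [3 9 6 / 7 3 7 / 0 9 2]. Elementwise product with the kernel and sum: 3·-1 + 6·-2 + 7·-1 + 3·-2 + 7·-2 + 0·3 + 9·1.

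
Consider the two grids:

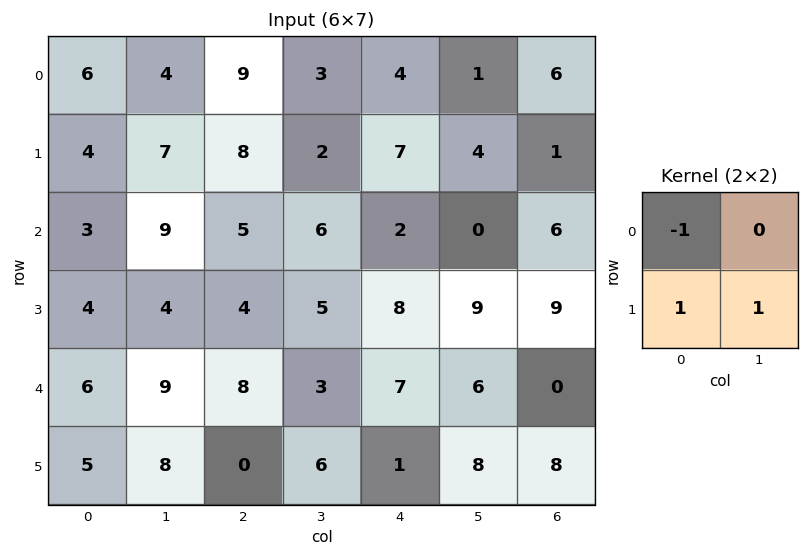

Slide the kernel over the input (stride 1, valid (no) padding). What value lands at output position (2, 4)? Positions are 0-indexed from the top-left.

15

The receptive field on the input at this output position is [2 0 / 8 9]. Elementwise product with the kernel and sum: 2·-1 + 8·1 + 9·1.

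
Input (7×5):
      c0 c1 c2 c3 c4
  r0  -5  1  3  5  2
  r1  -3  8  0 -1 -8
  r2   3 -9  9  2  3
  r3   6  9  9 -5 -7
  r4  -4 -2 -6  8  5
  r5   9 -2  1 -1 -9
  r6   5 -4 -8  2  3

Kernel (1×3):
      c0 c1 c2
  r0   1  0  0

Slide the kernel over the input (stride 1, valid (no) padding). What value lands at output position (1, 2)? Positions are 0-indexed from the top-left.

The receptive field on the input at this output position is [0 -1 -8]. Elementwise product with the kernel and sum: 0·1.

0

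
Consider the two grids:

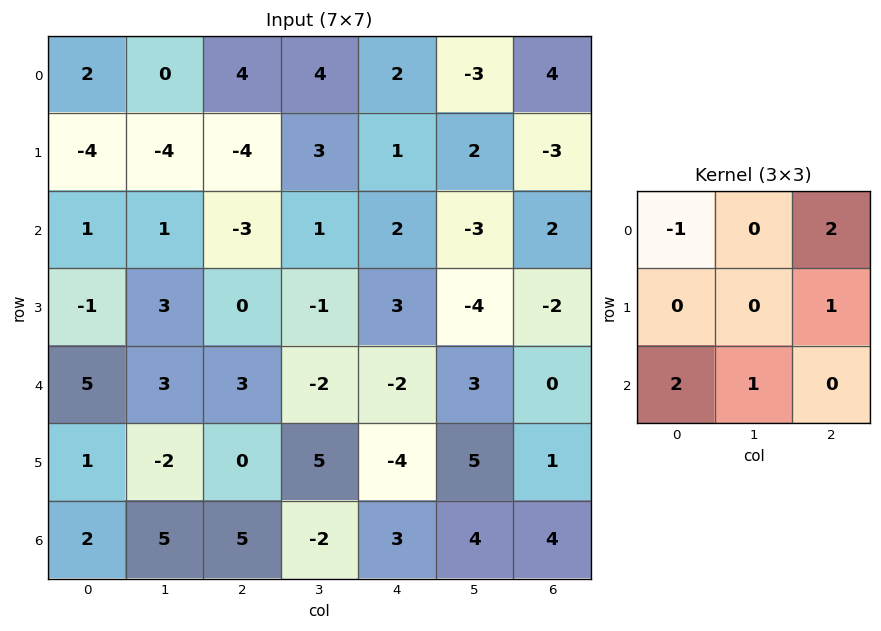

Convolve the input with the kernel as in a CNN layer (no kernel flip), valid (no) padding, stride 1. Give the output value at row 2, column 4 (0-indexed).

-1

The receptive field on the input at this output position is [2 -3 2 / 3 -4 -2 / -2 3 0]. Elementwise product with the kernel and sum: 2·-1 + 2·2 + -2·1 + -2·2 + 3·1.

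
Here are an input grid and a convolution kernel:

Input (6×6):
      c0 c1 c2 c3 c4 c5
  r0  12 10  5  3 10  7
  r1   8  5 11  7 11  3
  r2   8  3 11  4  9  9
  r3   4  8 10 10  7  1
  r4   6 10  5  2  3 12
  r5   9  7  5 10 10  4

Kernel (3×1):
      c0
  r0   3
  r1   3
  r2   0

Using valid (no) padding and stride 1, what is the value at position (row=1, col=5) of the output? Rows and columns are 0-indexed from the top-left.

The receptive field on the input at this output position is [3 / 9 / 1]. Elementwise product with the kernel and sum: 3·3 + 9·3.

36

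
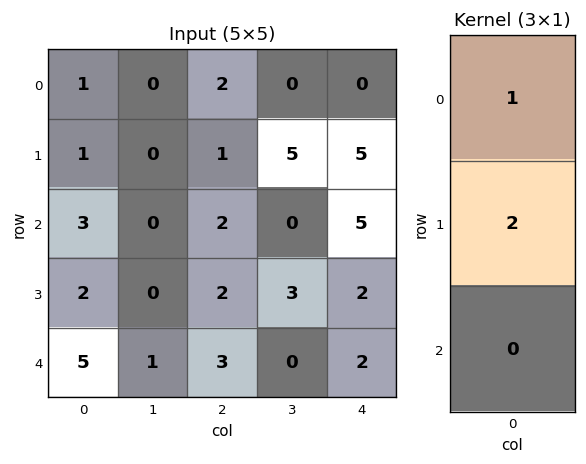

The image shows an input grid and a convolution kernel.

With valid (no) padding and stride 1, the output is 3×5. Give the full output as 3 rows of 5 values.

3 0 4 10 10
7 0 5 5 15
7 0 6 6 9

Output[0,0]: The receptive field on the input at this output position is [1 / 1 / 3]. Elementwise product with the kernel and sum: 1·1 + 1·2.
Output[0,1]: The receptive field on the input at this output position is [0 / 0 / 0]. Elementwise product with the kernel and sum: 0·1 + 0·2.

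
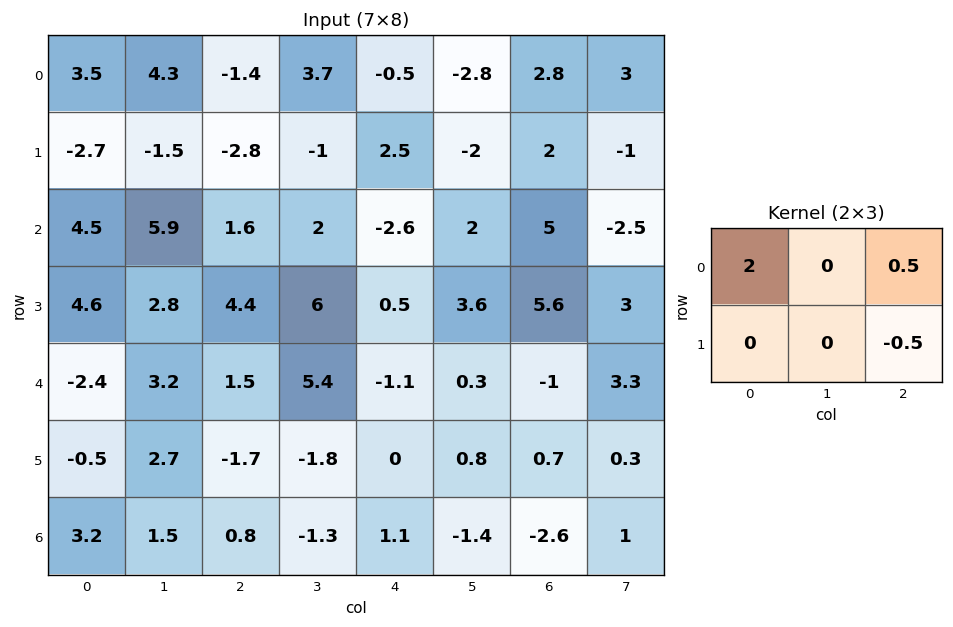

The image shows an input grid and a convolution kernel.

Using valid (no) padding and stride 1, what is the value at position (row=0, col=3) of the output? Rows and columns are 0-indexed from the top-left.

7

The receptive field on the input at this output position is [3.7 -0.5 -2.8 / -1 2.5 -2]. Elementwise product with the kernel and sum: 3.7·2 + -2.8·0.5 + -2·-0.5.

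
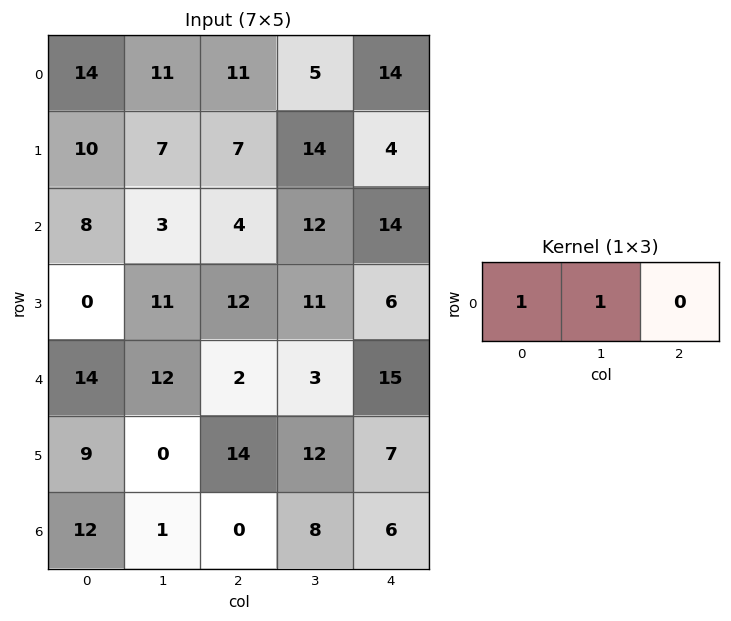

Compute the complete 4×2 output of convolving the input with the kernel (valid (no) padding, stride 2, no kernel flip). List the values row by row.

25 16
11 16
26 5
13 8

Output[0,0]: The receptive field on the input at this output position is [14 11 11]. Elementwise product with the kernel and sum: 14·1 + 11·1.
Output[0,1]: The receptive field on the input at this output position is [11 5 14]. Elementwise product with the kernel and sum: 11·1 + 5·1.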